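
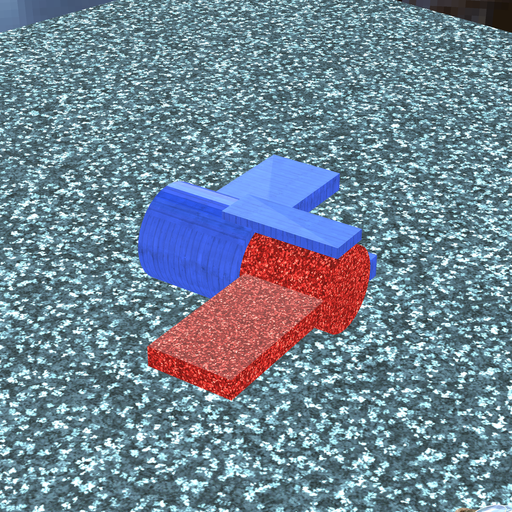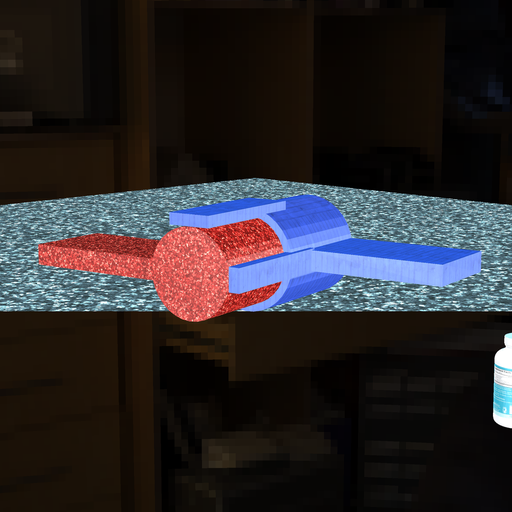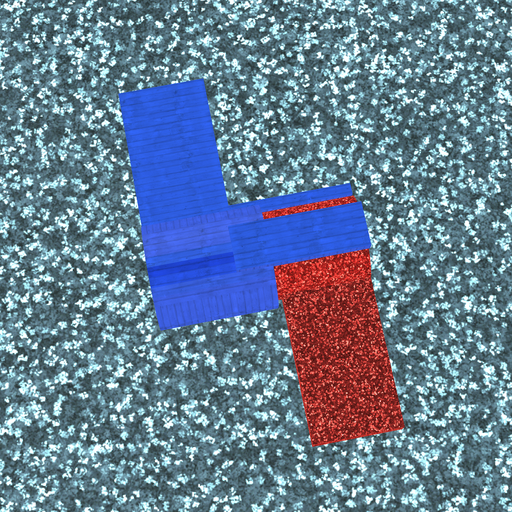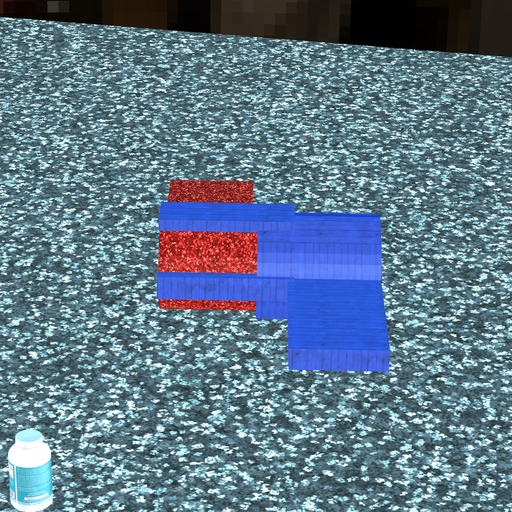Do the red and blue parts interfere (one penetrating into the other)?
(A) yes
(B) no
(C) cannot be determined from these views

(A) yes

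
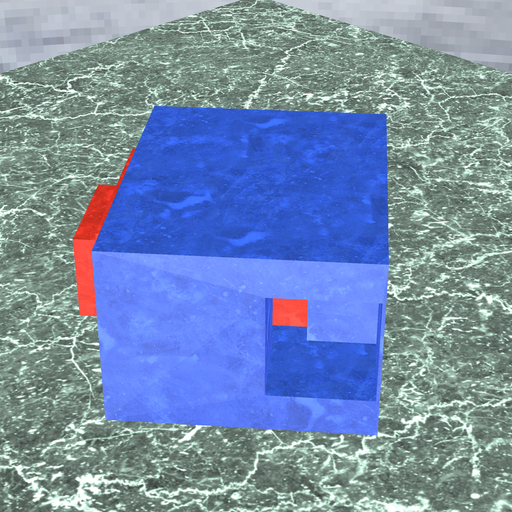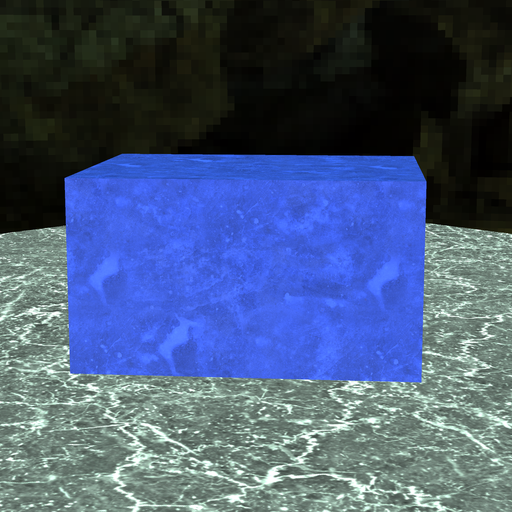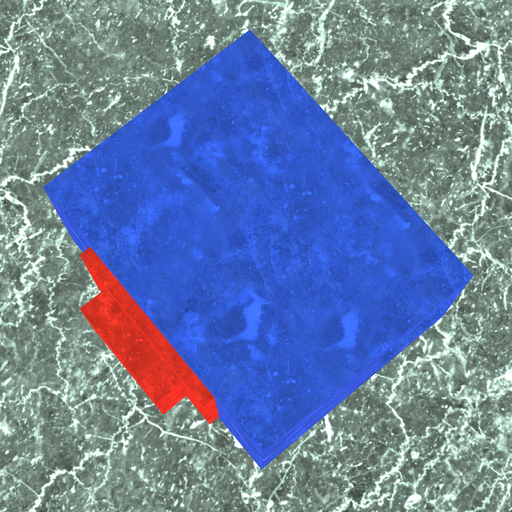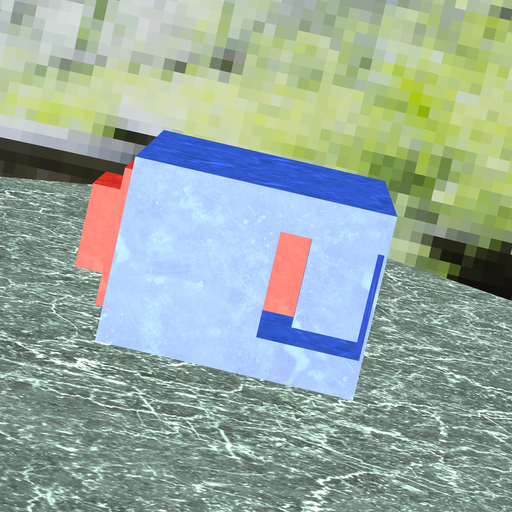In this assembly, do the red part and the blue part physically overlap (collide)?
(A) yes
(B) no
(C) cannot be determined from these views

(A) yes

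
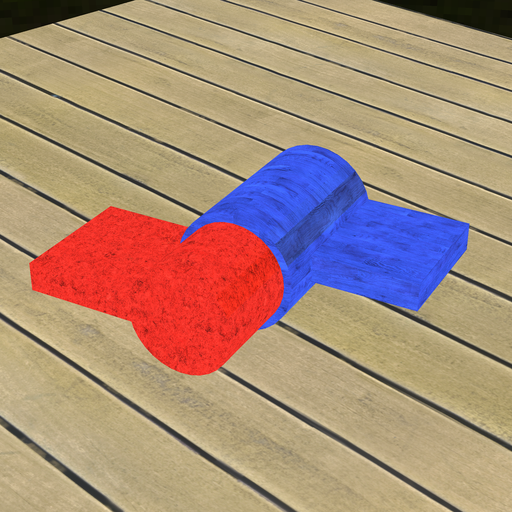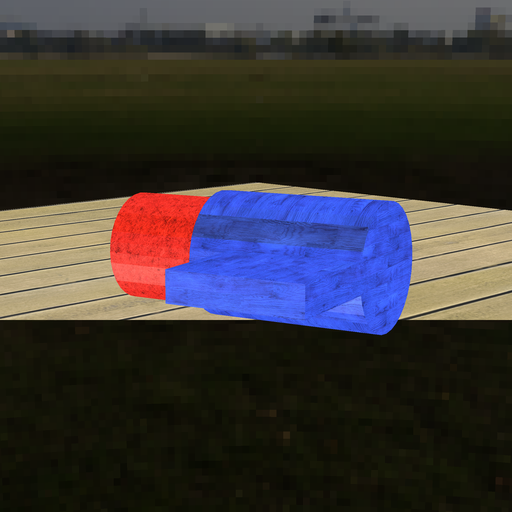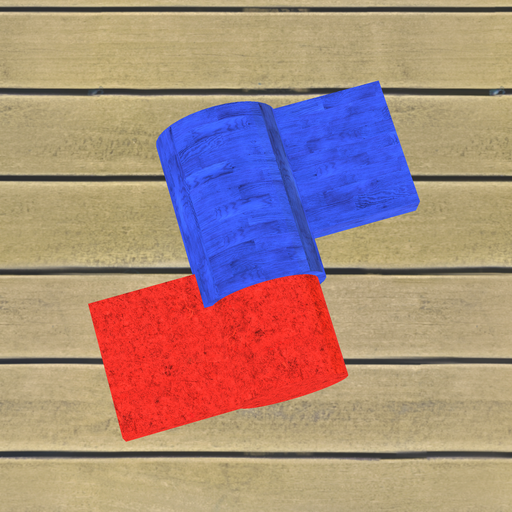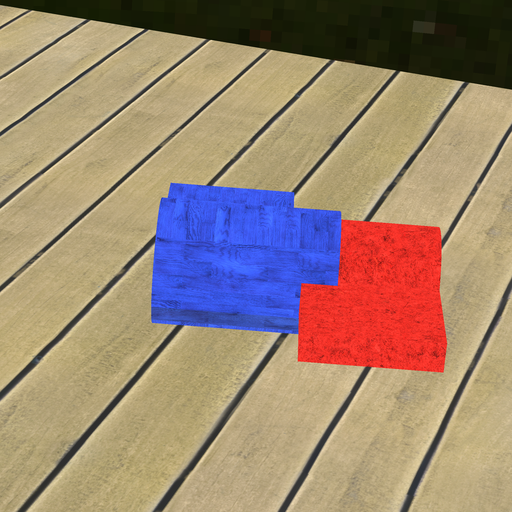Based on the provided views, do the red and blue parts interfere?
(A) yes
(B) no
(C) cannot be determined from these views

(A) yes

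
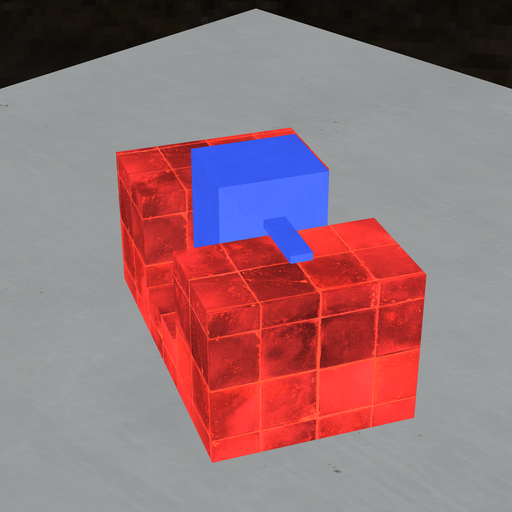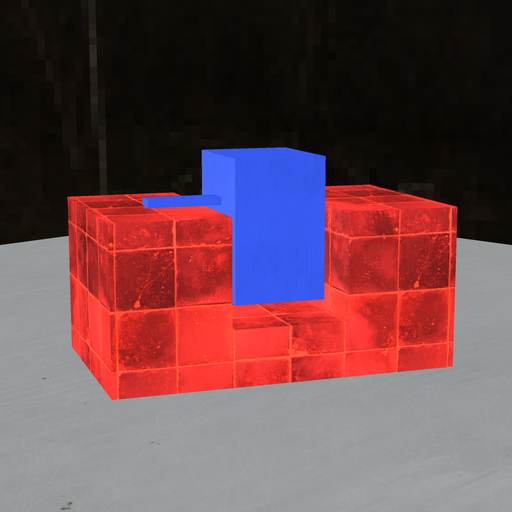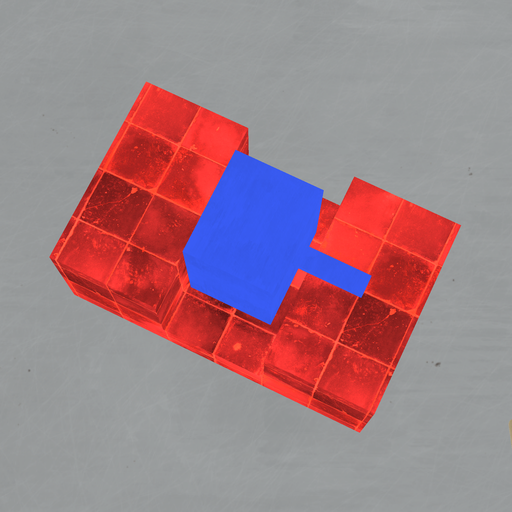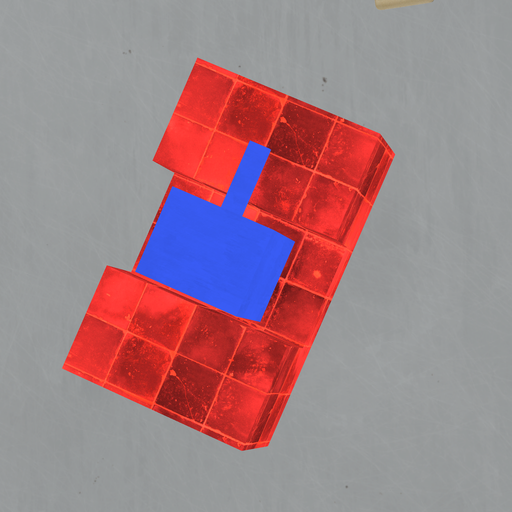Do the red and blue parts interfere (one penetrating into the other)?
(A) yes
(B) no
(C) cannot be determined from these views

(B) no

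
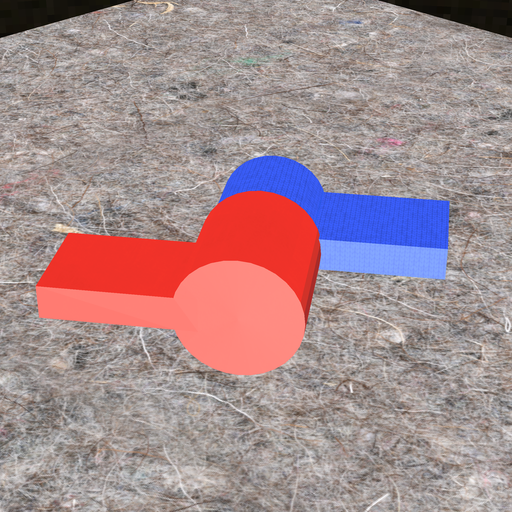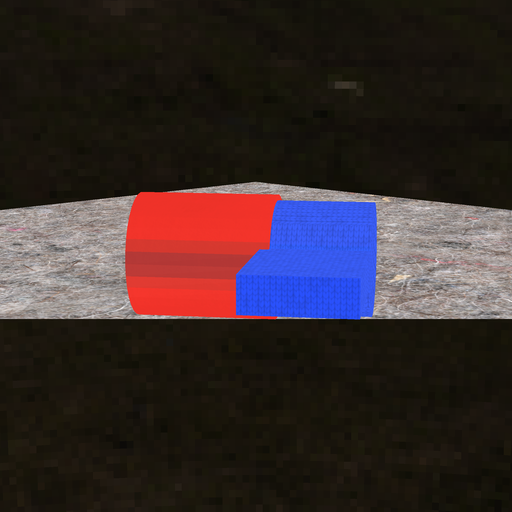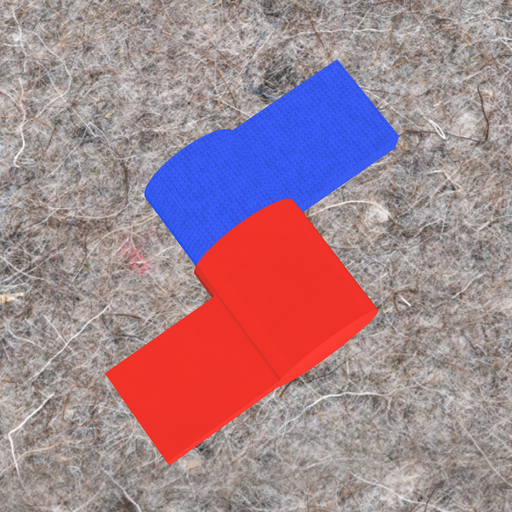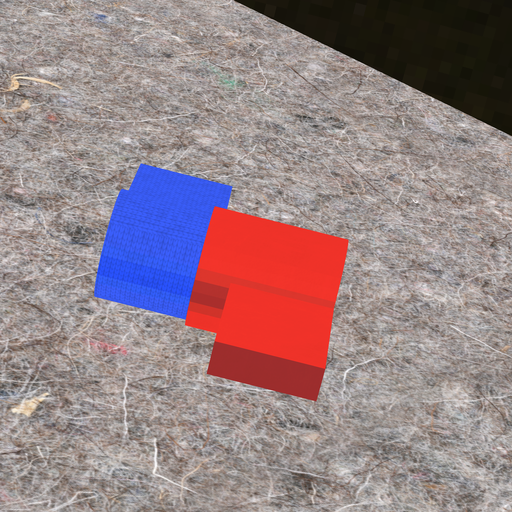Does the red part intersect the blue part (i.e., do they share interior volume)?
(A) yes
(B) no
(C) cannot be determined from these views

(A) yes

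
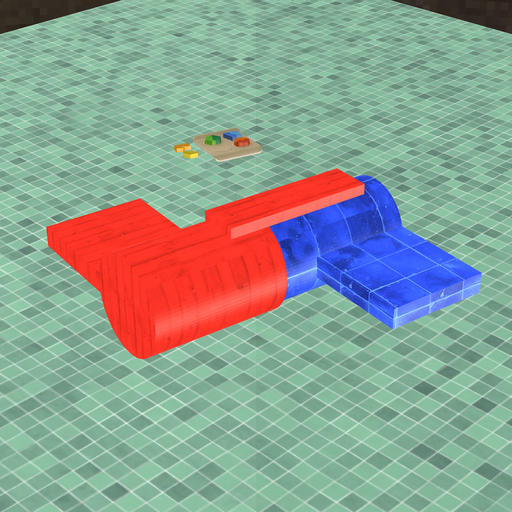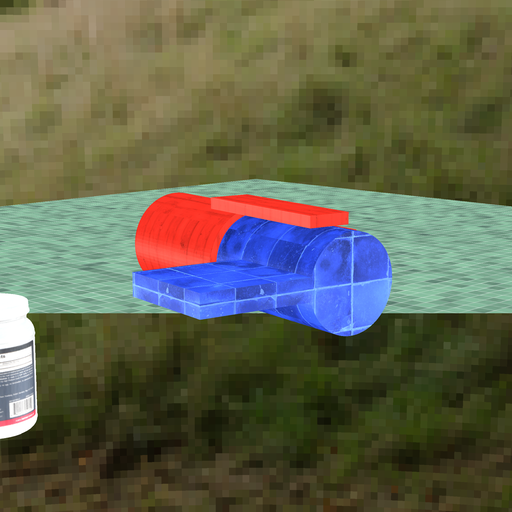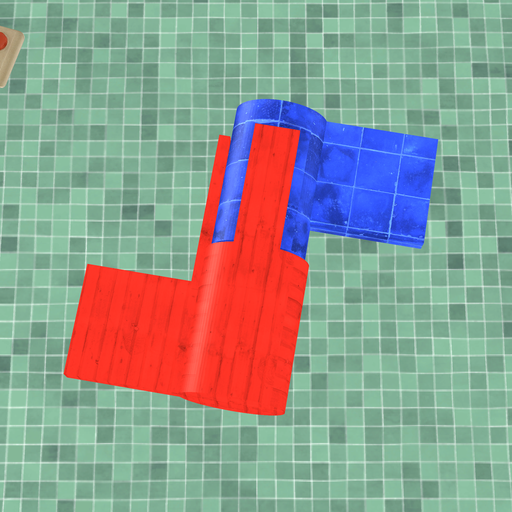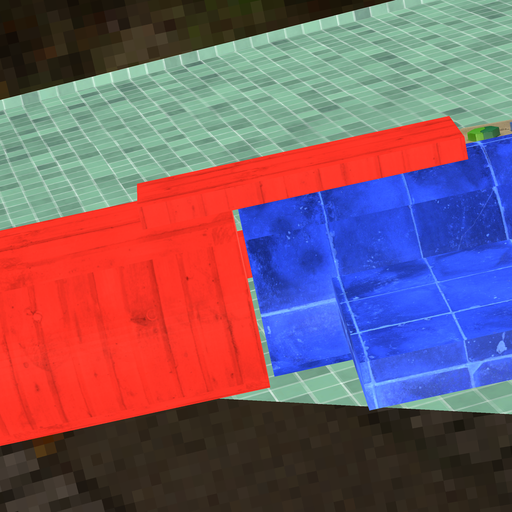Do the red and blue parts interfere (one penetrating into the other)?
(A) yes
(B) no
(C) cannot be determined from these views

(B) no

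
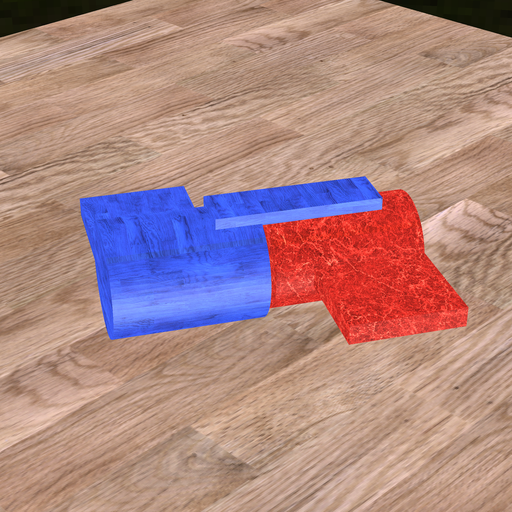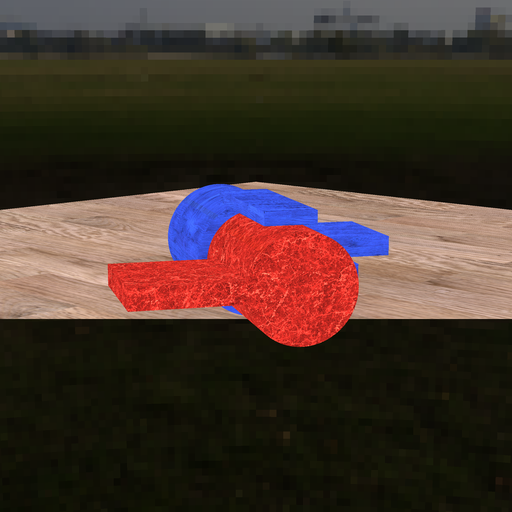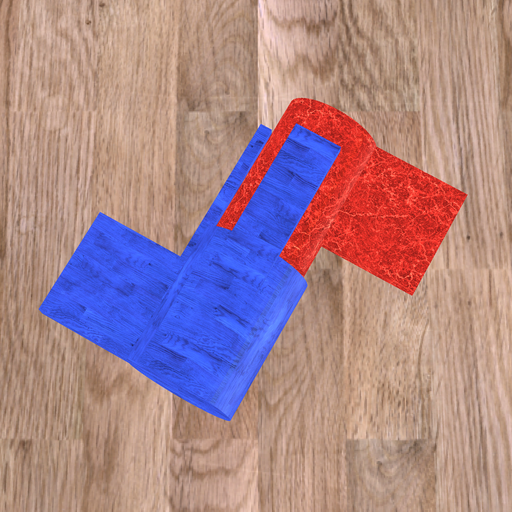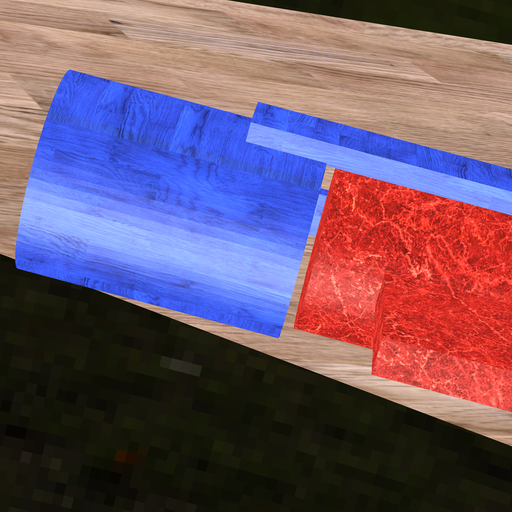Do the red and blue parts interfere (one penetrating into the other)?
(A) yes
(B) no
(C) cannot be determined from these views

(B) no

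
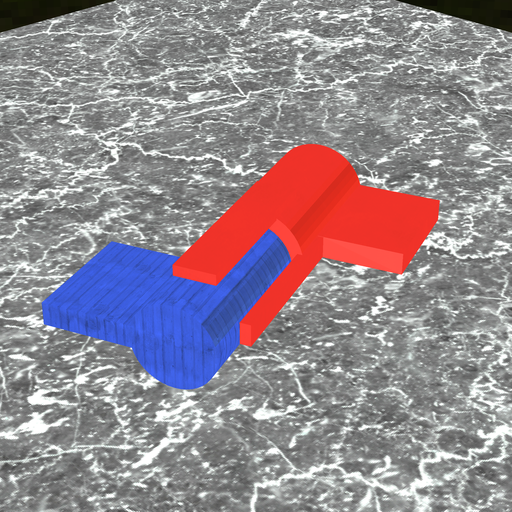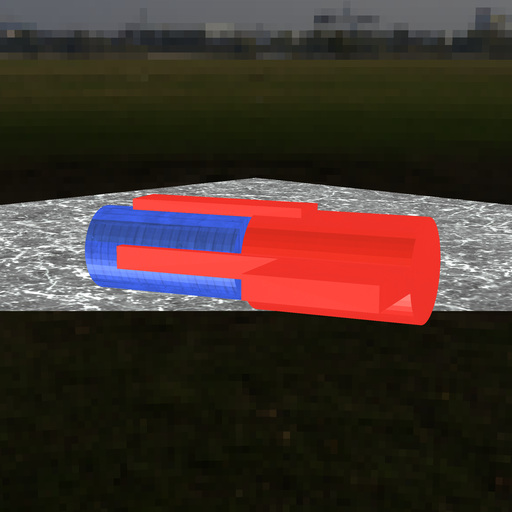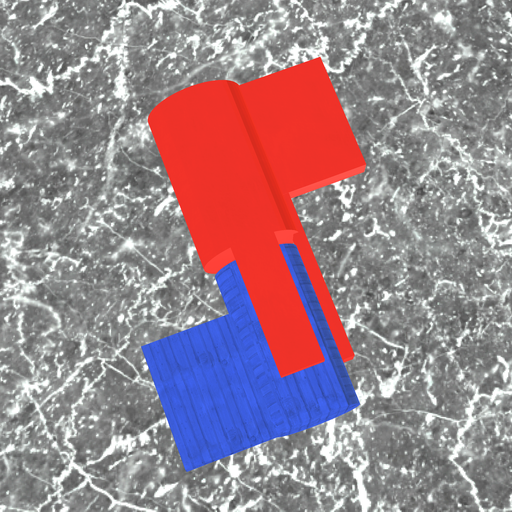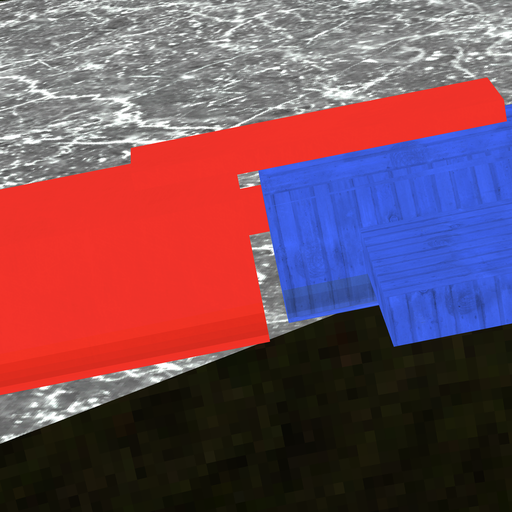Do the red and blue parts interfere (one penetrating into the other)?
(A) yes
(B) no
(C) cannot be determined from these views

(B) no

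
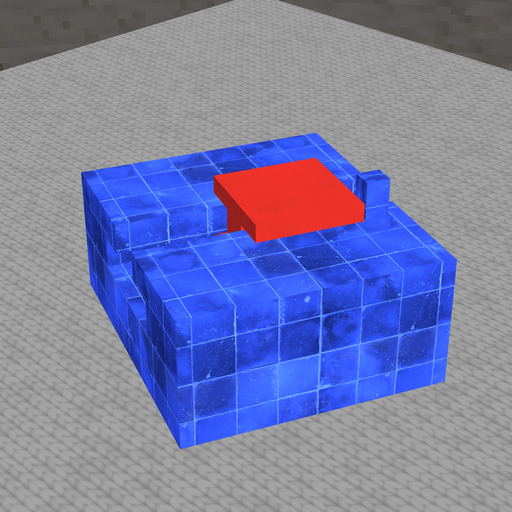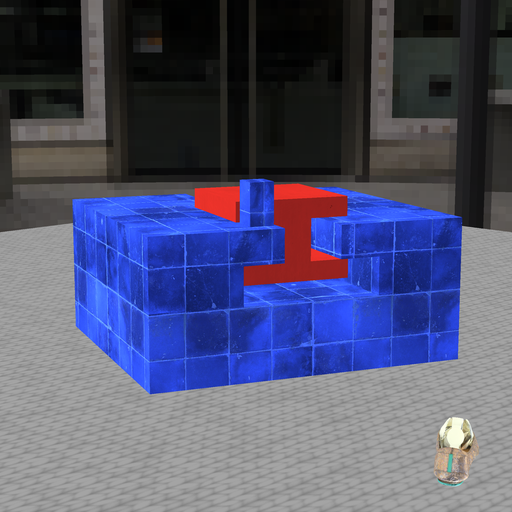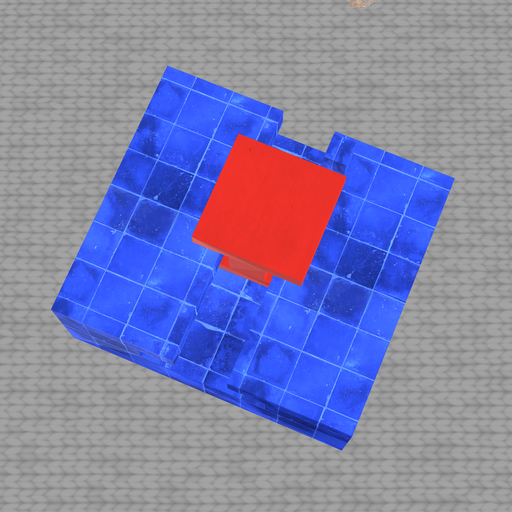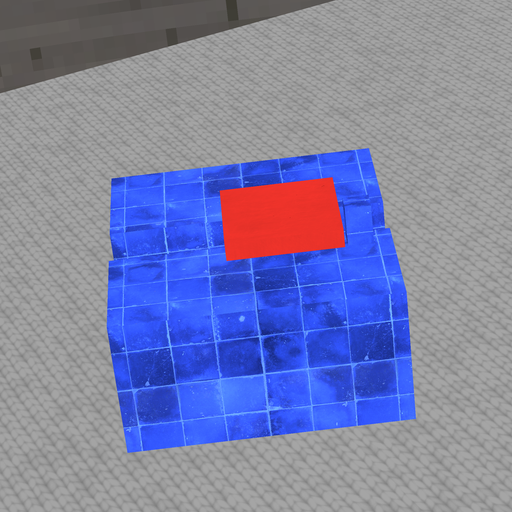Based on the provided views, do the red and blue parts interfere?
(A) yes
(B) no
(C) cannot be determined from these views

(B) no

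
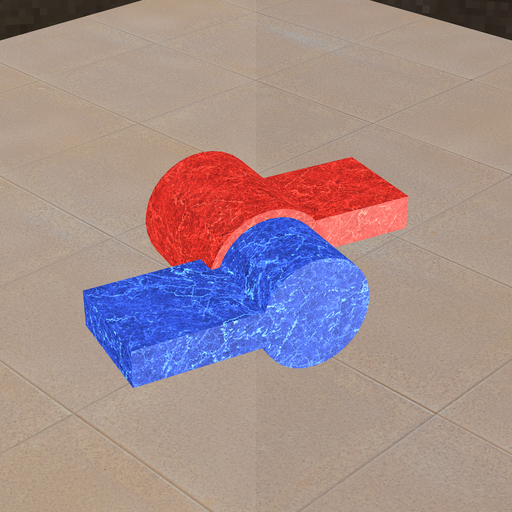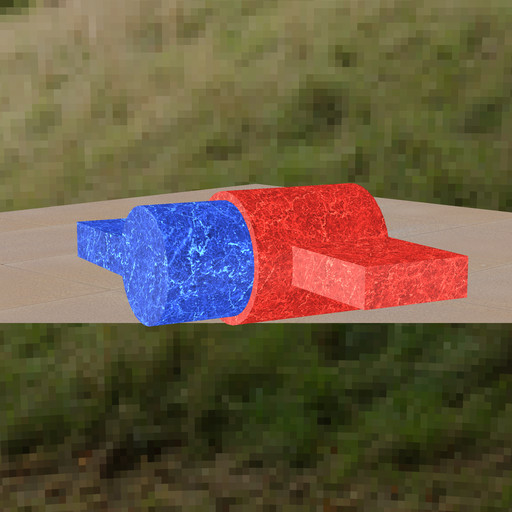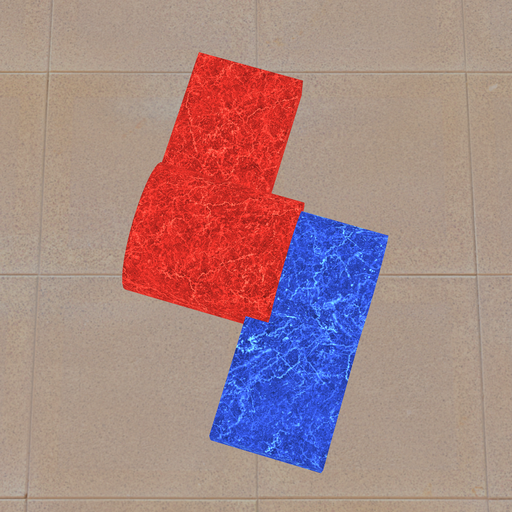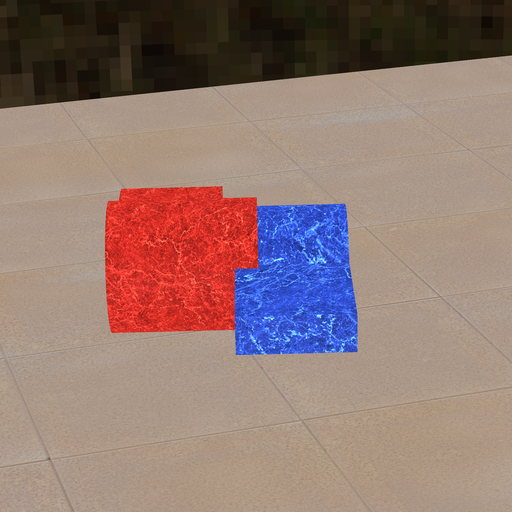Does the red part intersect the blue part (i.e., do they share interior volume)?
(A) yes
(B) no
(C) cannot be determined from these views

(A) yes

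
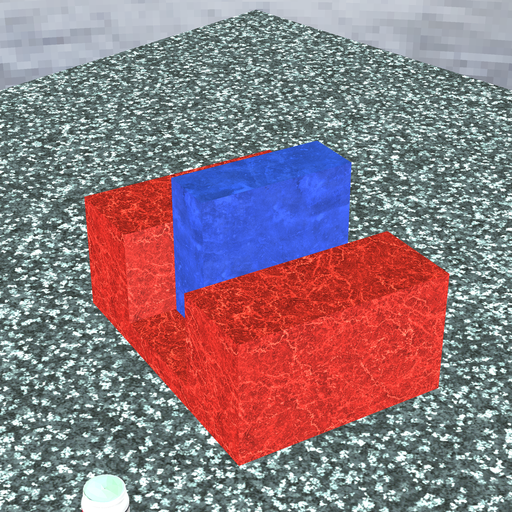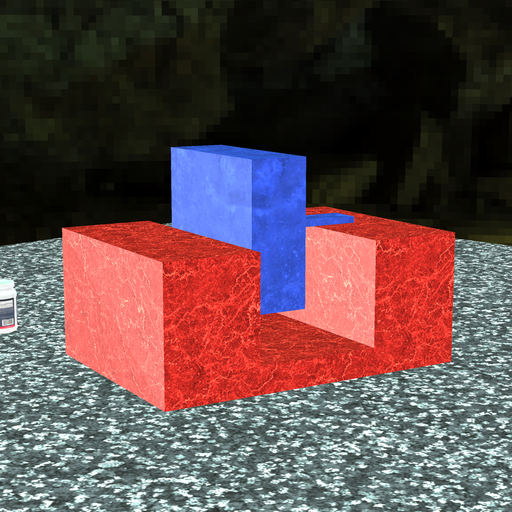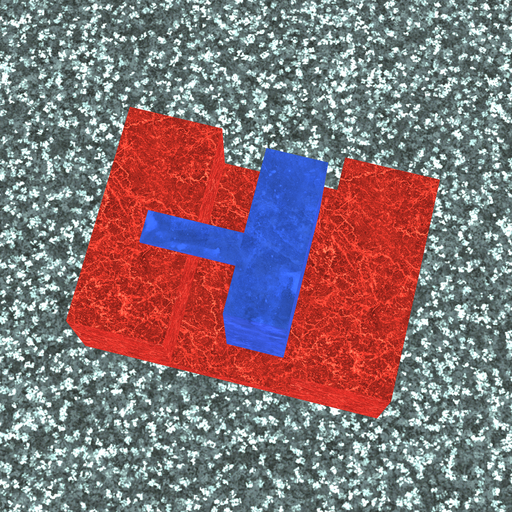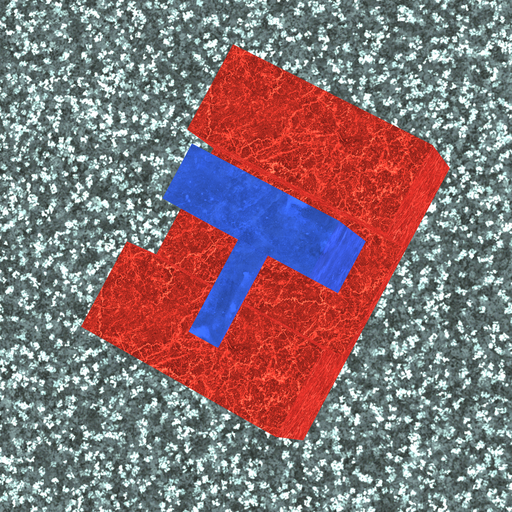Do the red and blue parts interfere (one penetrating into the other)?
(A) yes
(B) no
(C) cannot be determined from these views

(B) no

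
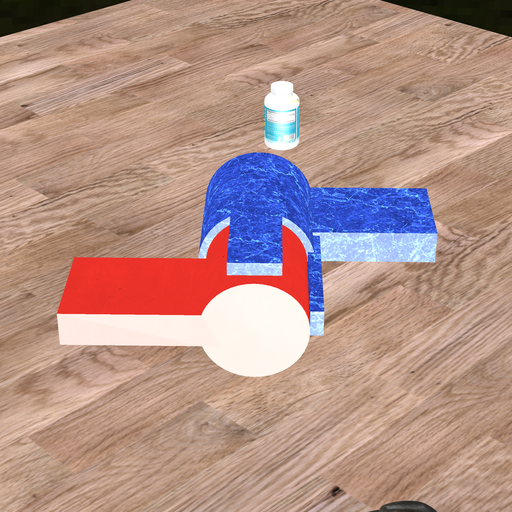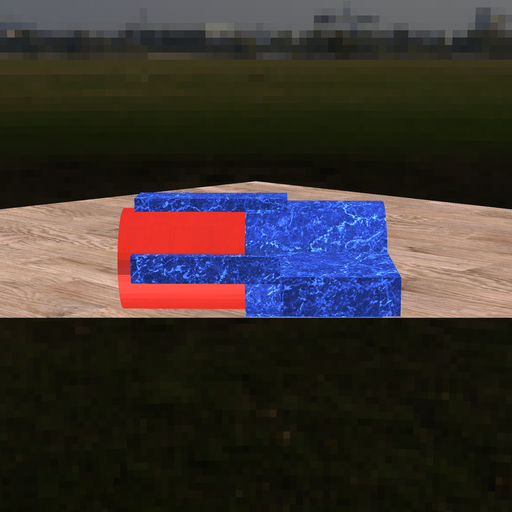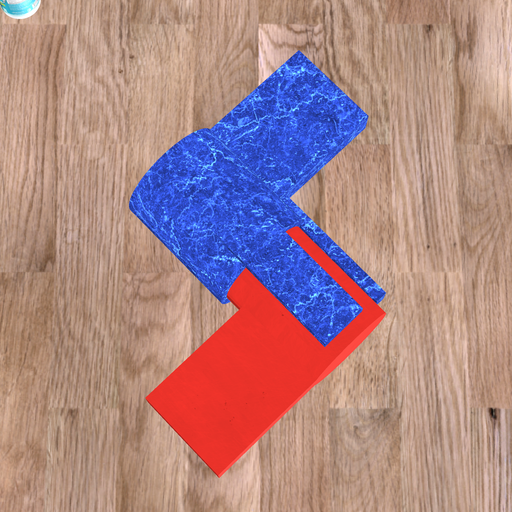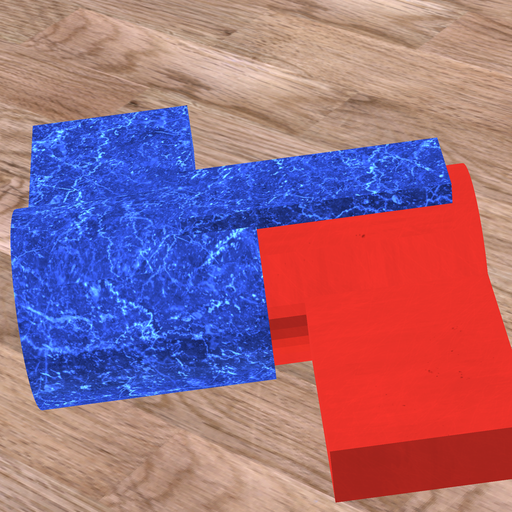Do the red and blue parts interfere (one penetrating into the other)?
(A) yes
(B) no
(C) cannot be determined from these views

(A) yes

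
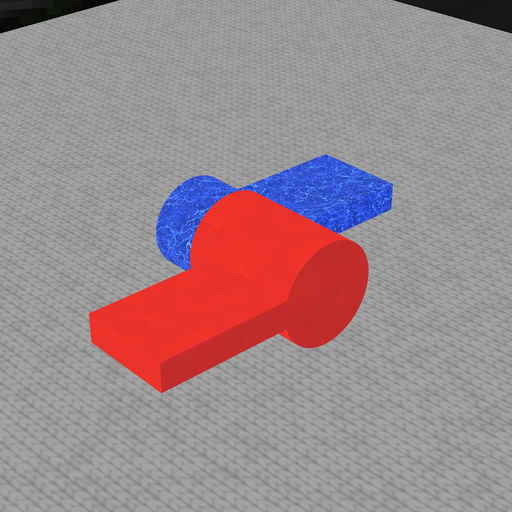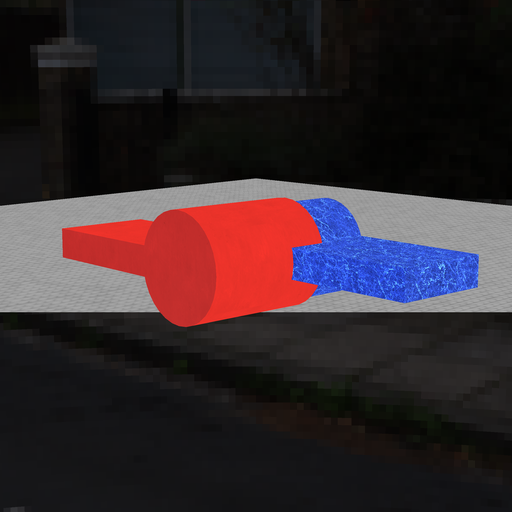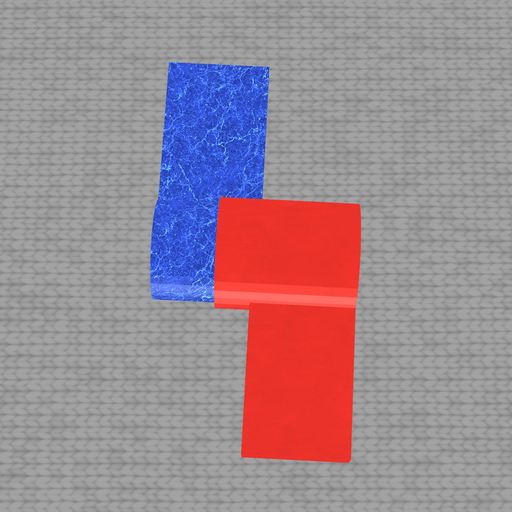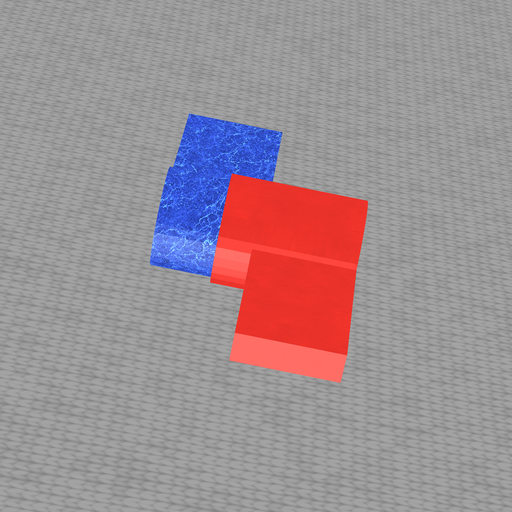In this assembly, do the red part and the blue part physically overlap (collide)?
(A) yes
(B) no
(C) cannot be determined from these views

(A) yes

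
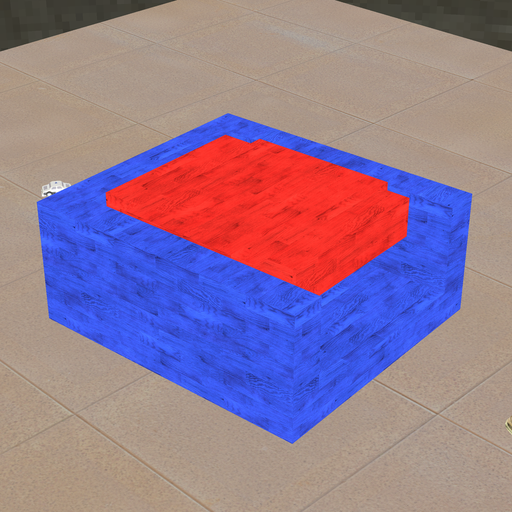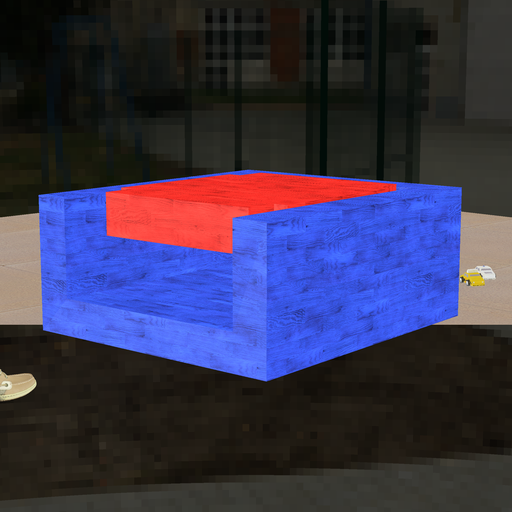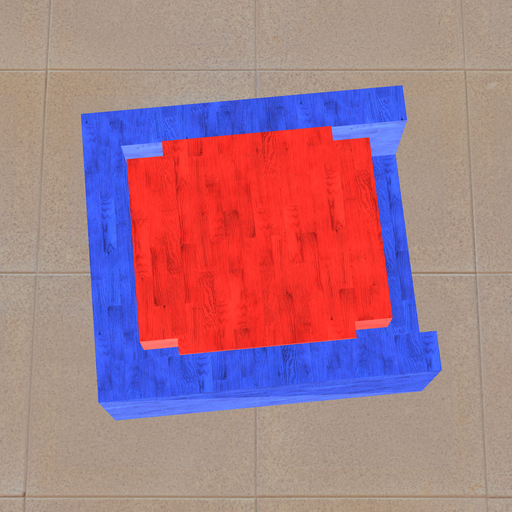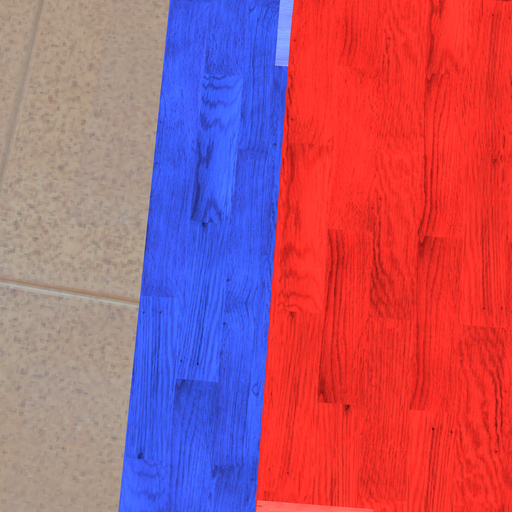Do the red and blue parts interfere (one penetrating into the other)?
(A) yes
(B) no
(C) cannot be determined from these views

(B) no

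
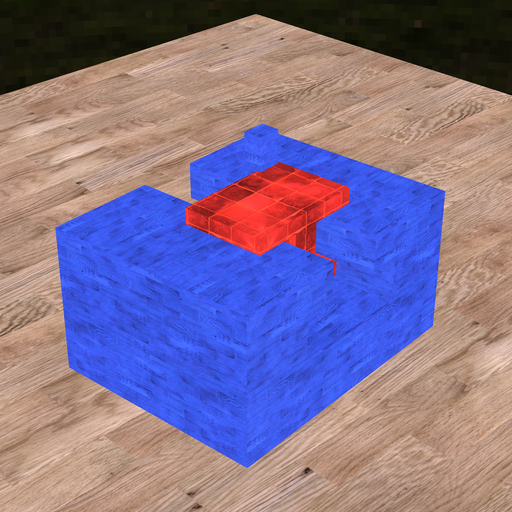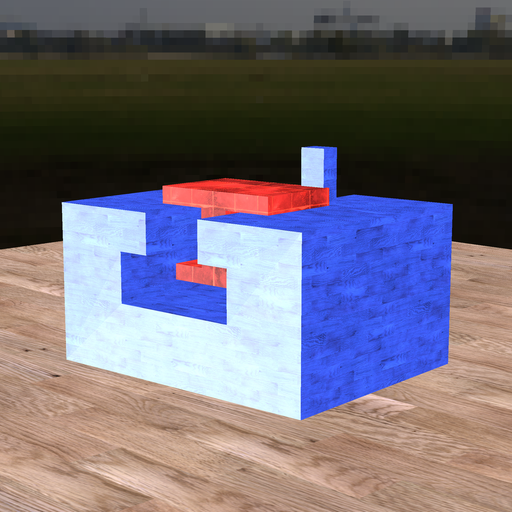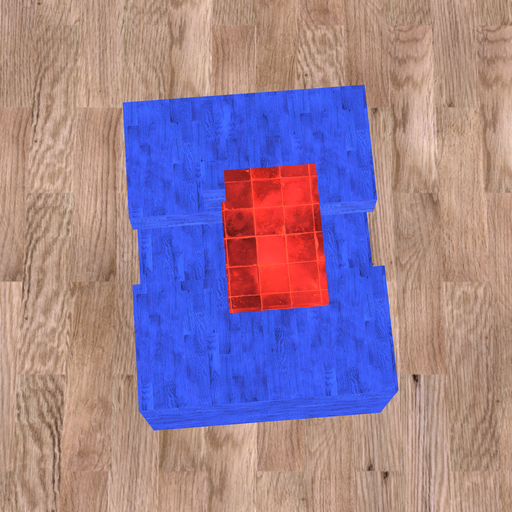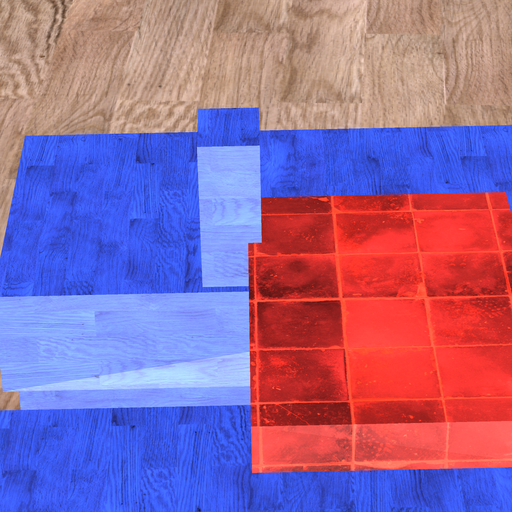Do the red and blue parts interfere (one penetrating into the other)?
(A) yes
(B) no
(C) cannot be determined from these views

(A) yes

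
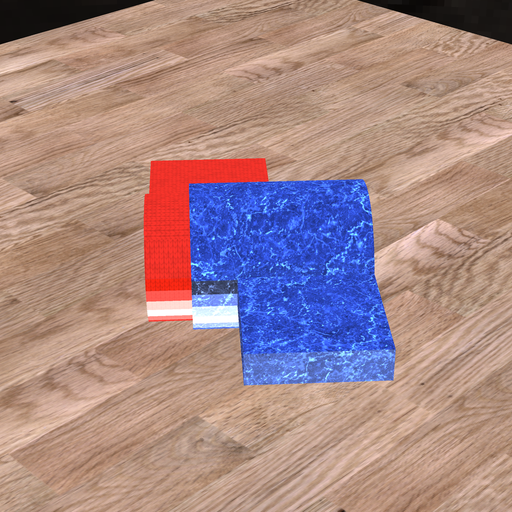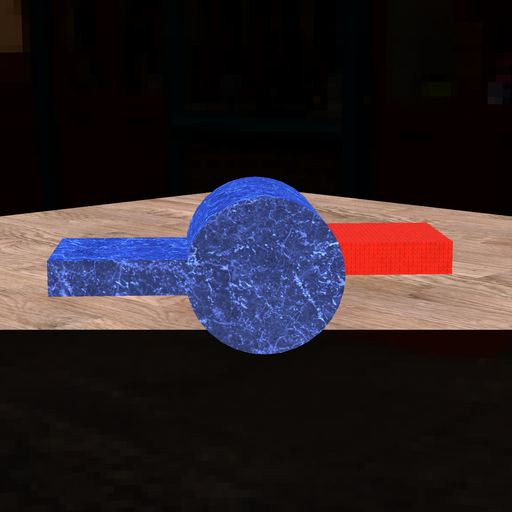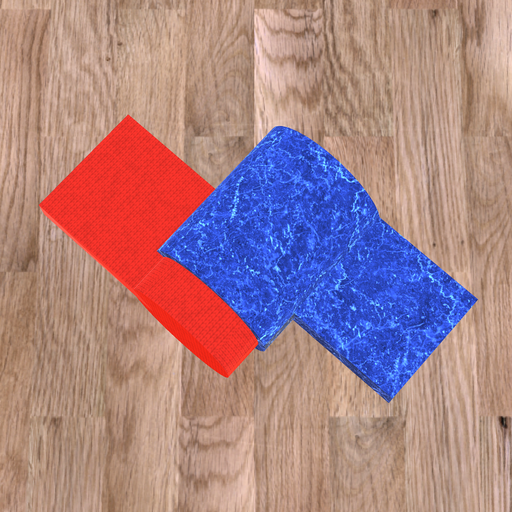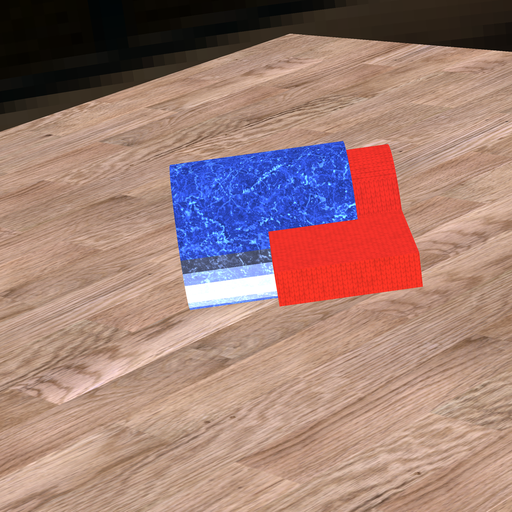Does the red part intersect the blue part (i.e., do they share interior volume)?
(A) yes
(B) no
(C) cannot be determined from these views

(A) yes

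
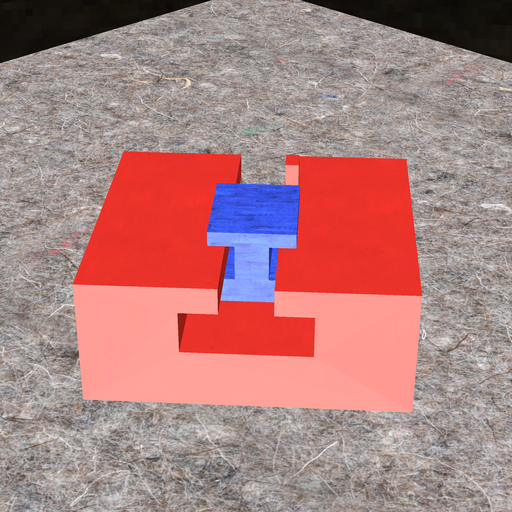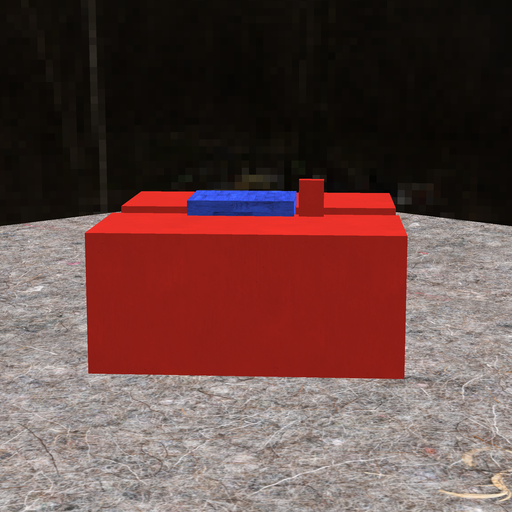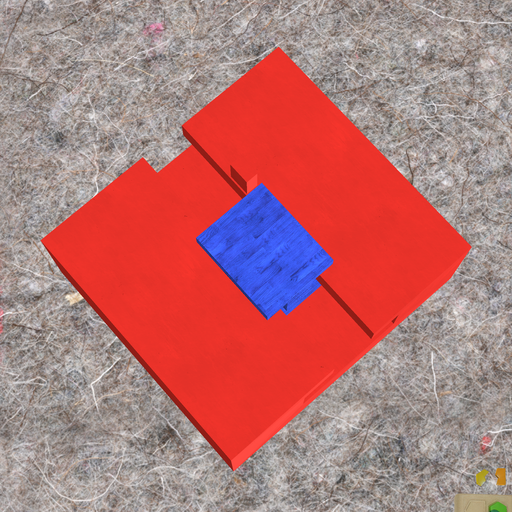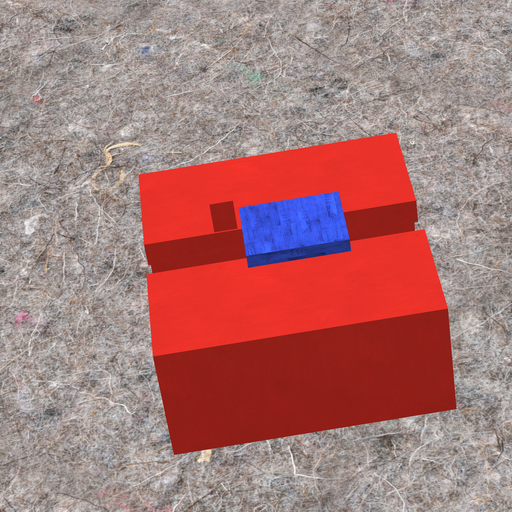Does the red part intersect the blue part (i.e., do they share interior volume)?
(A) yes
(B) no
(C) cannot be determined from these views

(B) no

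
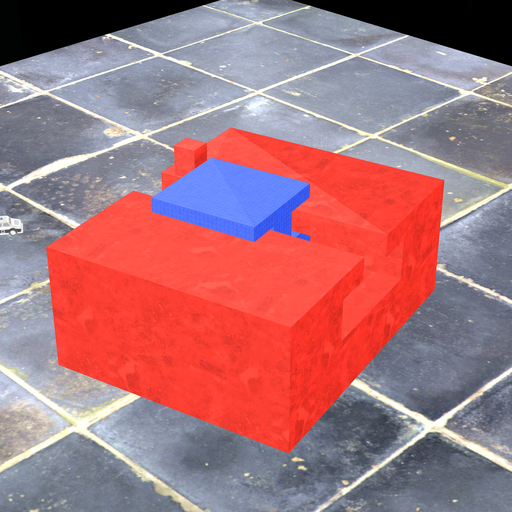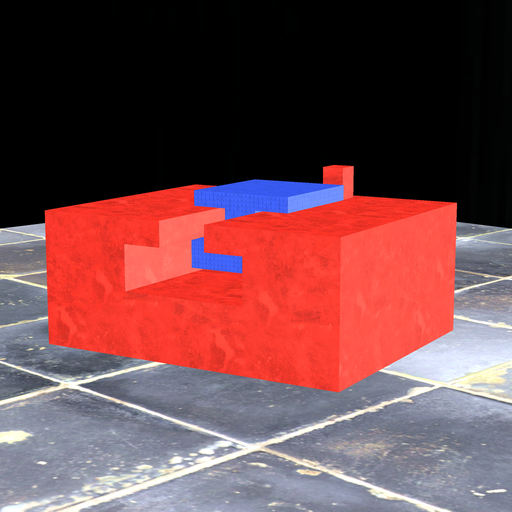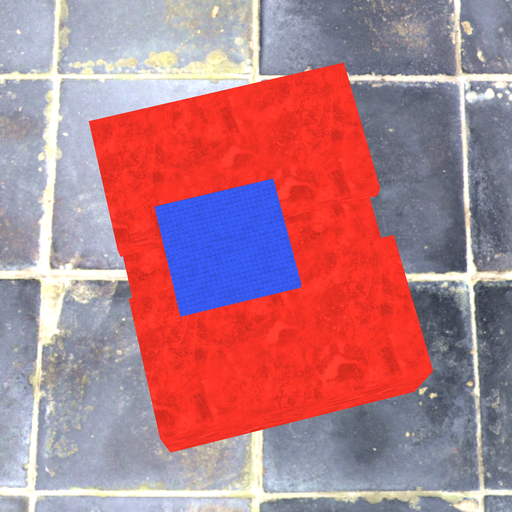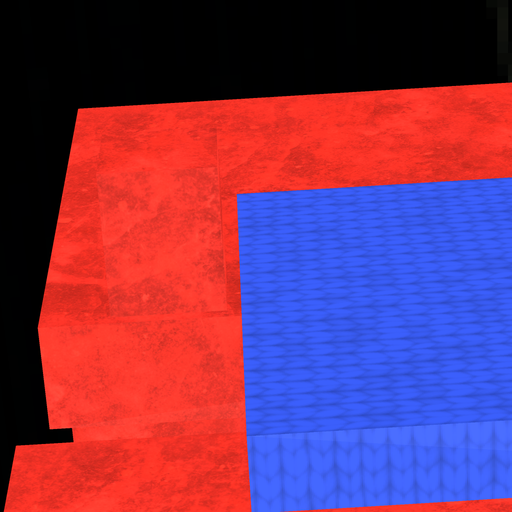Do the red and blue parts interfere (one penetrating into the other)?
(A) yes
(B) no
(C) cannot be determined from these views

(B) no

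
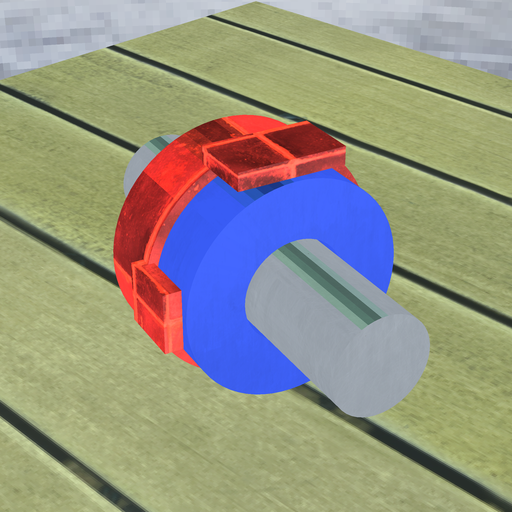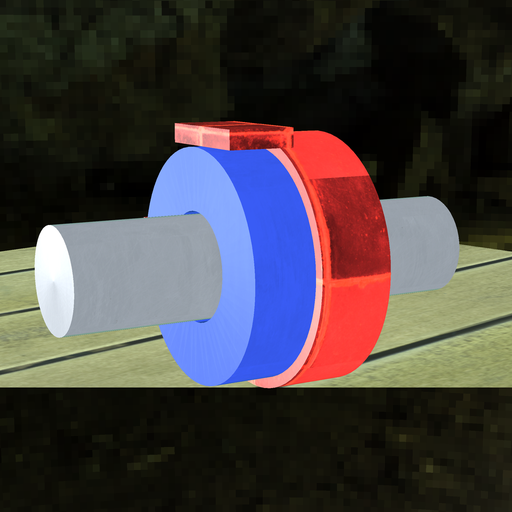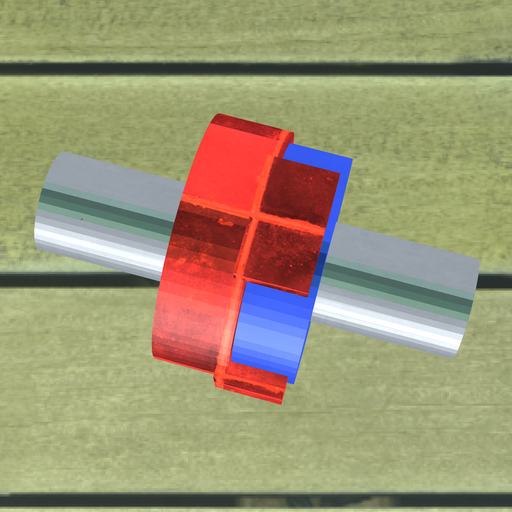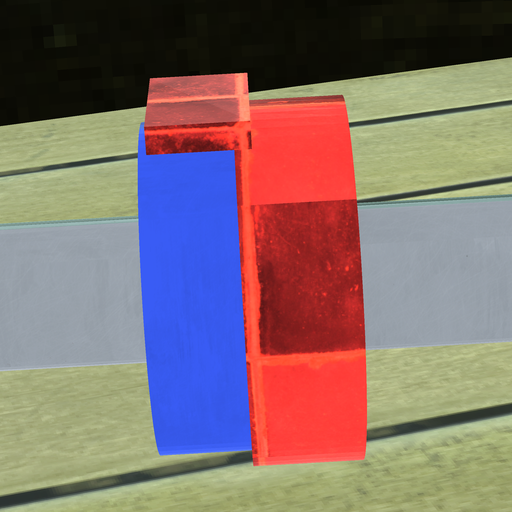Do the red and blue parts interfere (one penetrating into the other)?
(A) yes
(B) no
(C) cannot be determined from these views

(A) yes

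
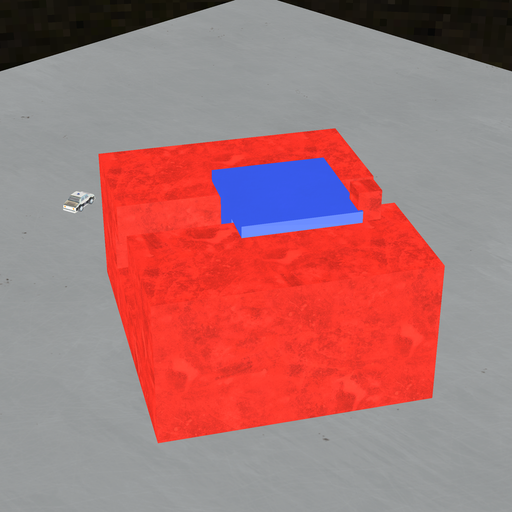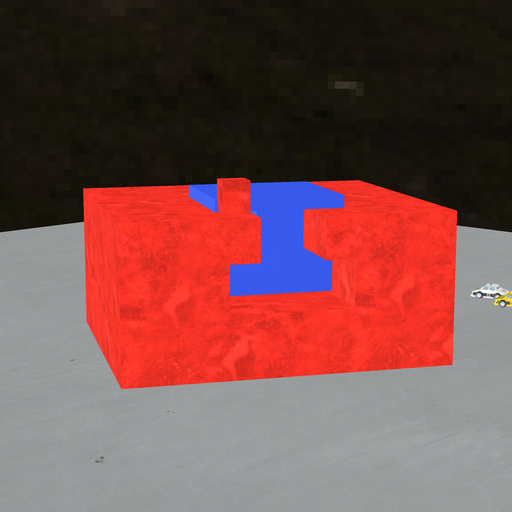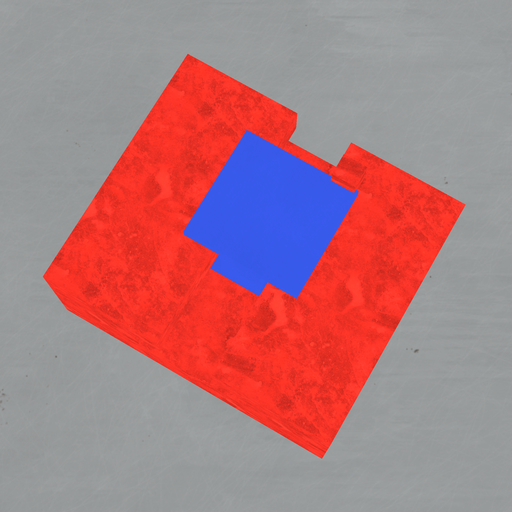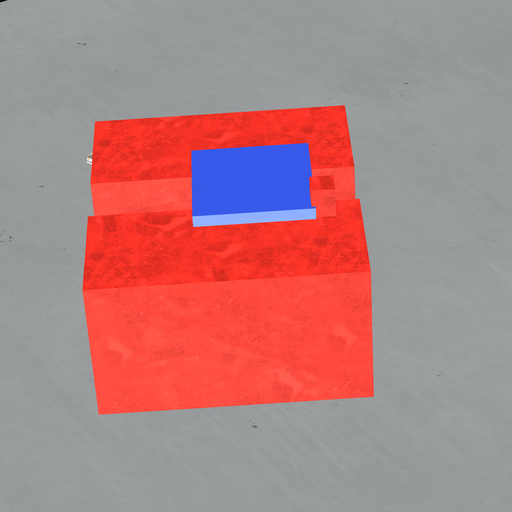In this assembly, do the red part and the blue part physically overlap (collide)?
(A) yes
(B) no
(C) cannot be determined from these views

(A) yes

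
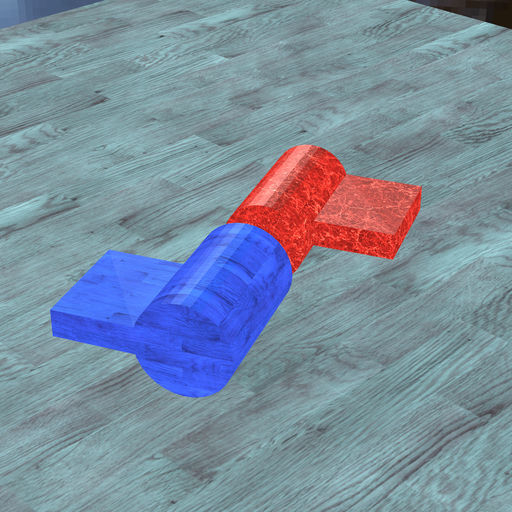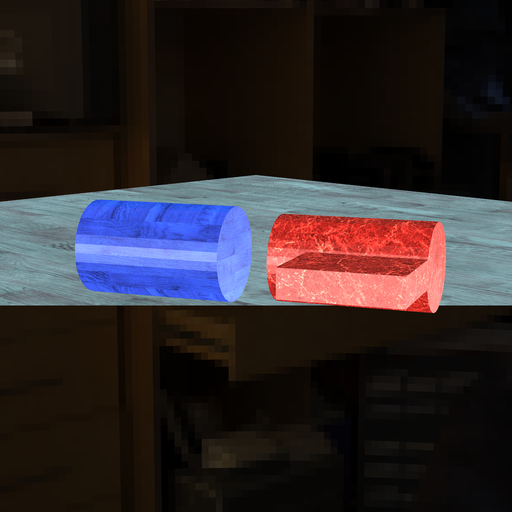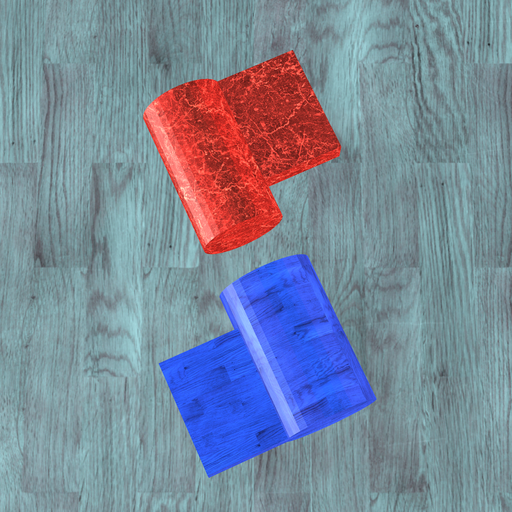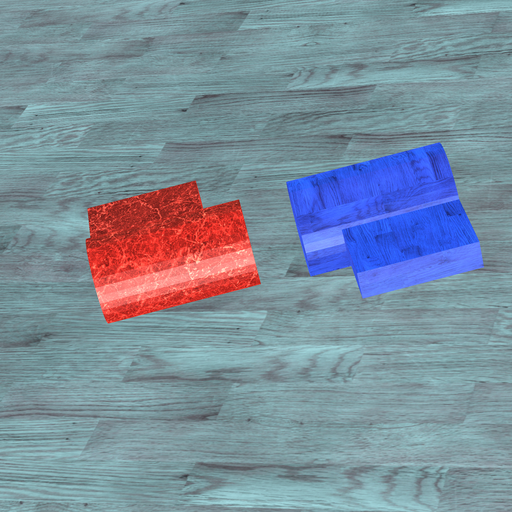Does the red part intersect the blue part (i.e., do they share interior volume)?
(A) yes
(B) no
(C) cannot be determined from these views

(B) no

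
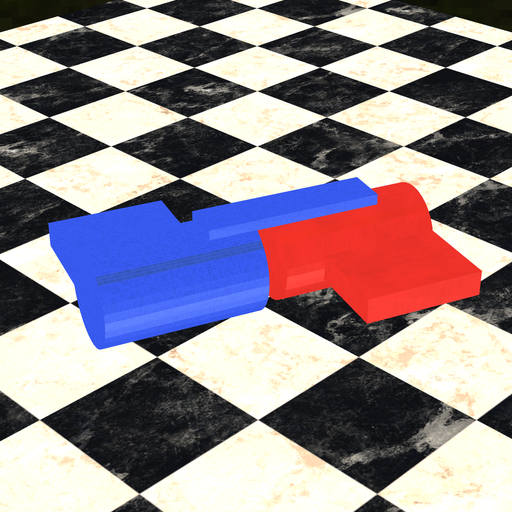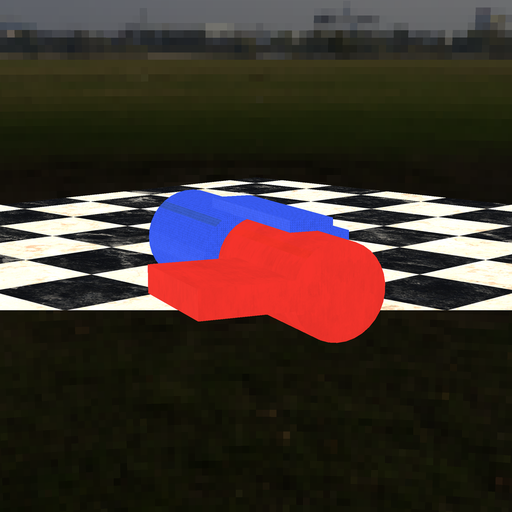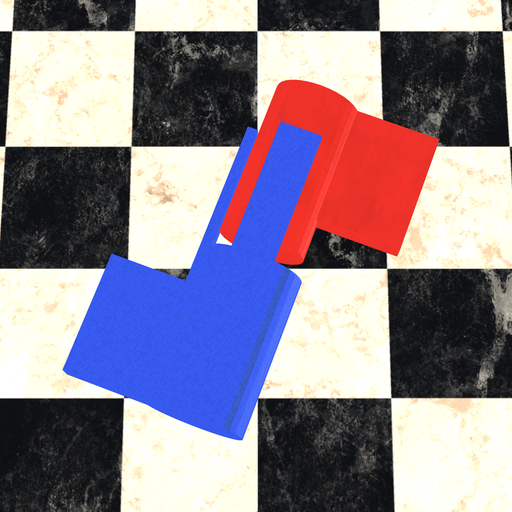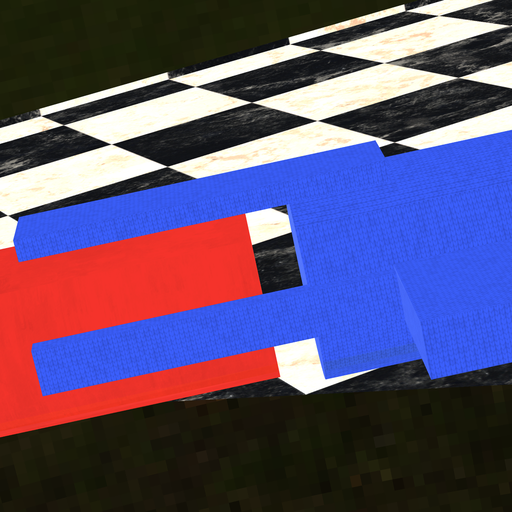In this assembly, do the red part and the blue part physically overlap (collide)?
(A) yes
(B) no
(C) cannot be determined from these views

(B) no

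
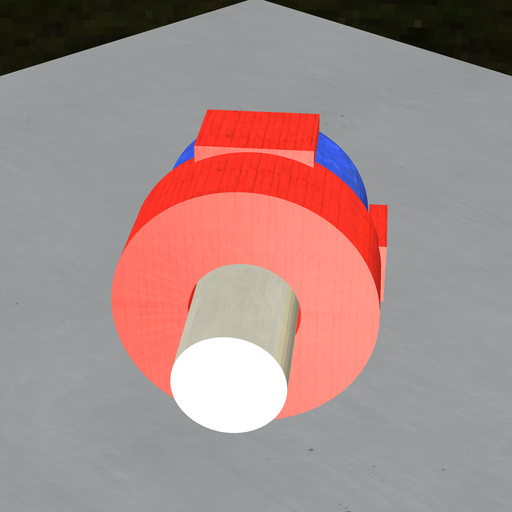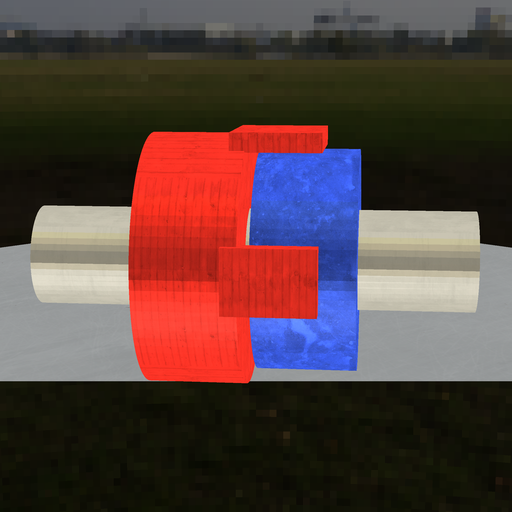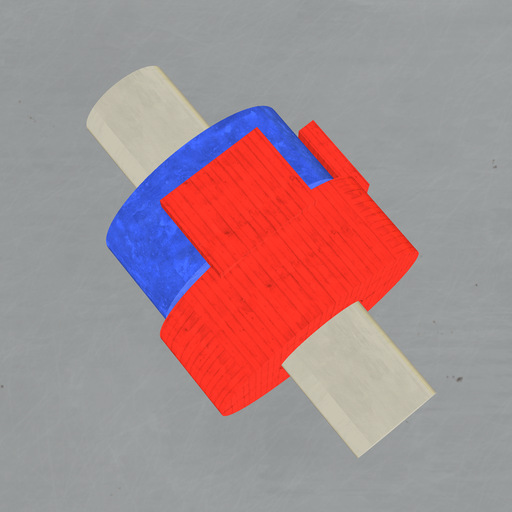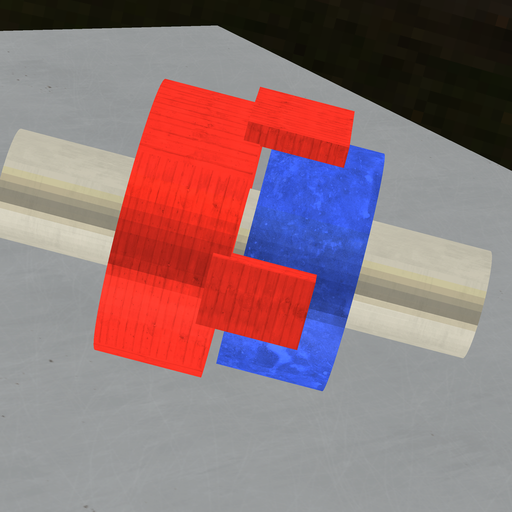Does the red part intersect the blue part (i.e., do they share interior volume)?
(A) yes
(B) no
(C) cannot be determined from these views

(B) no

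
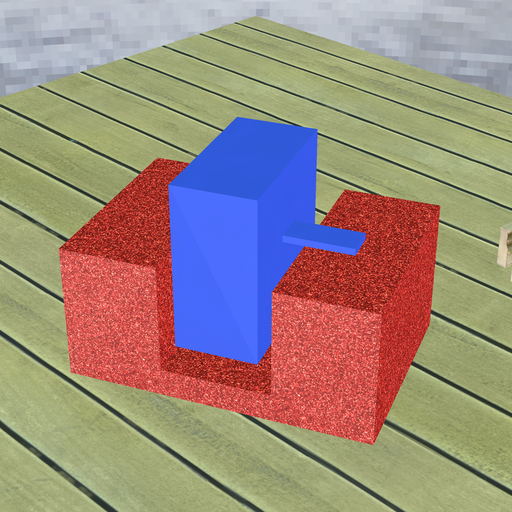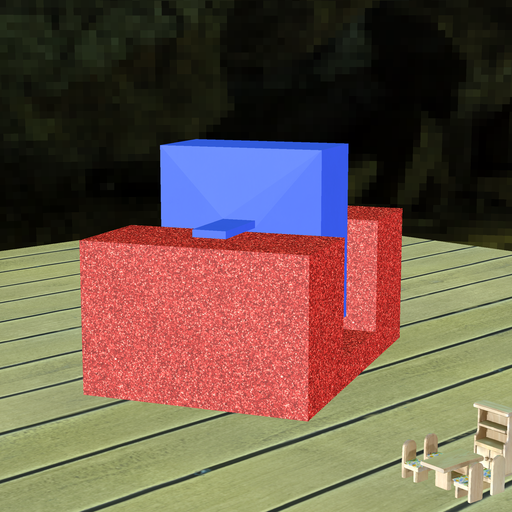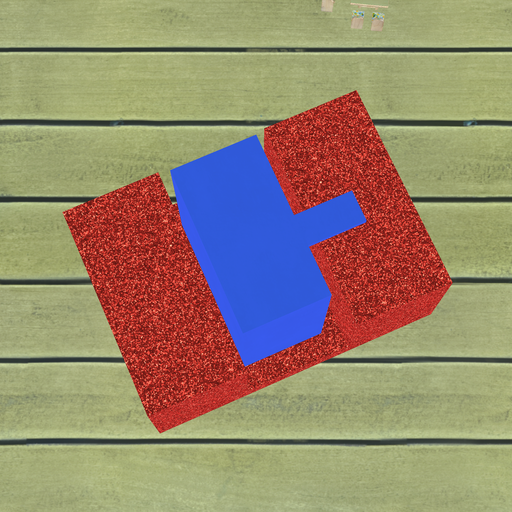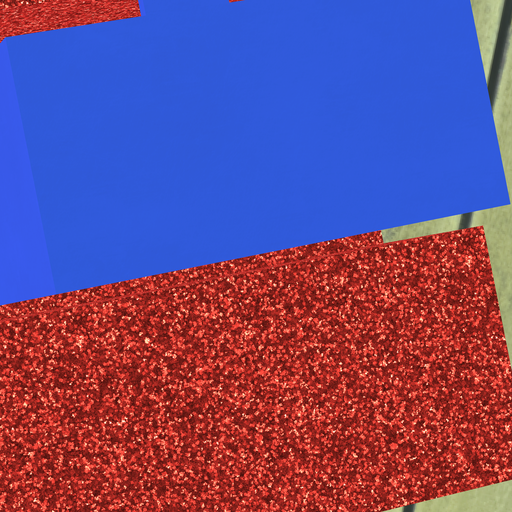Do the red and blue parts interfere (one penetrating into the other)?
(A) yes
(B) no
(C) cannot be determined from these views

(B) no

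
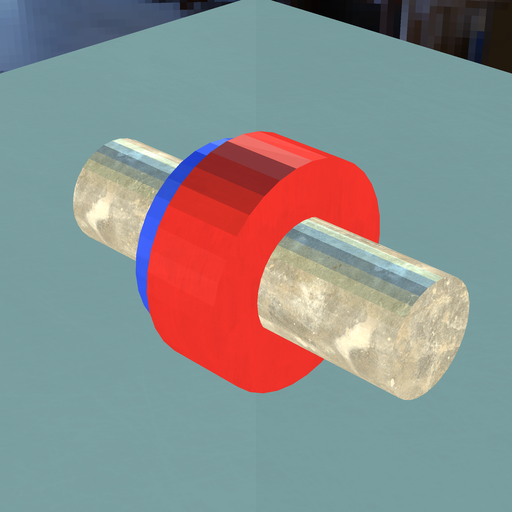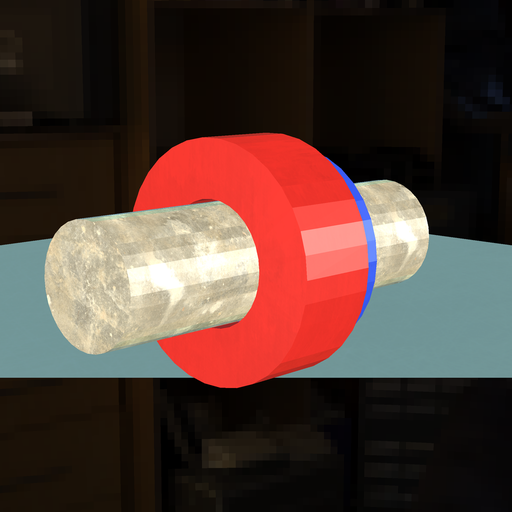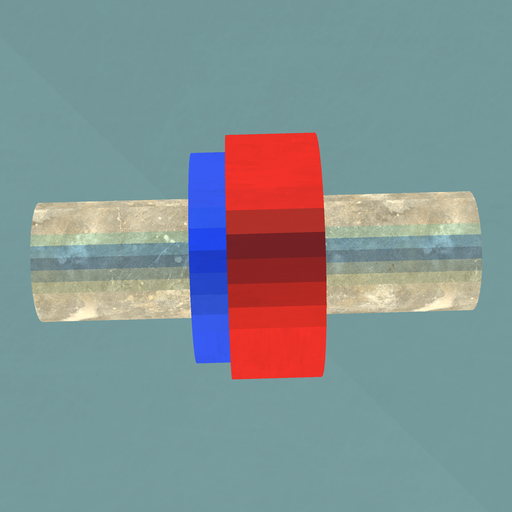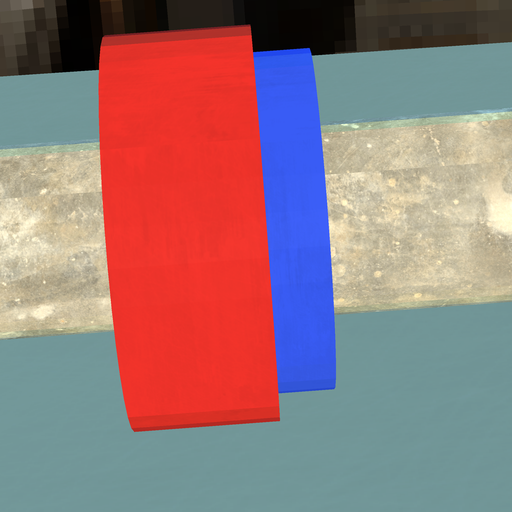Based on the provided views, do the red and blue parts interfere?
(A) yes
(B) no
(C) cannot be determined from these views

(A) yes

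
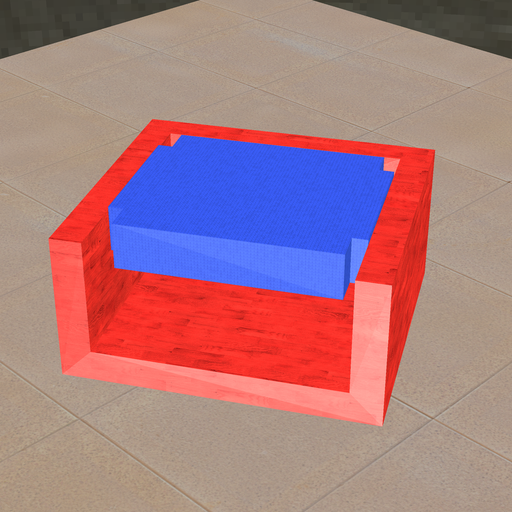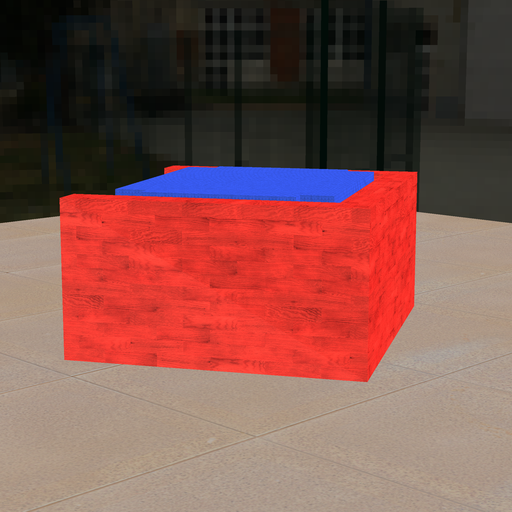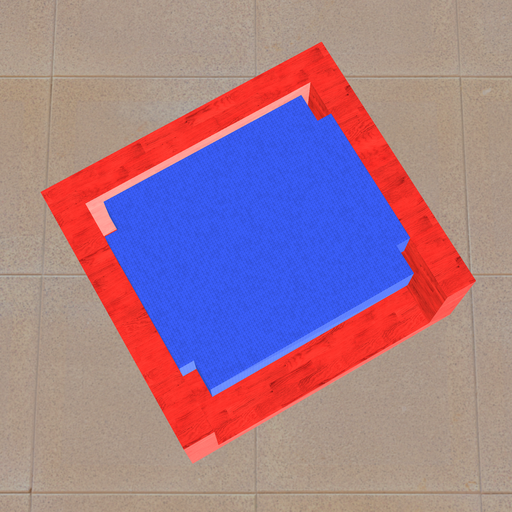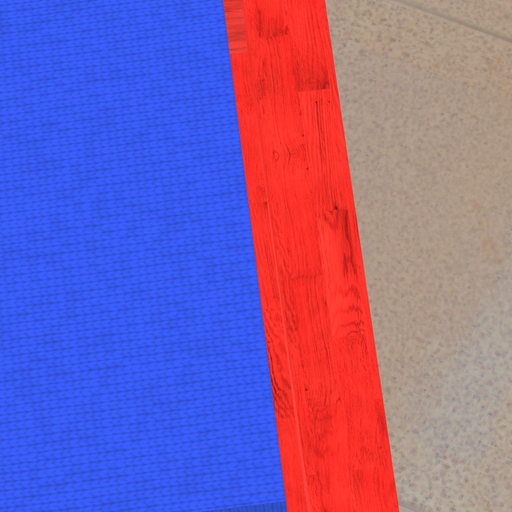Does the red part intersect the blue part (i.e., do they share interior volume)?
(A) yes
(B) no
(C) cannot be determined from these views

(B) no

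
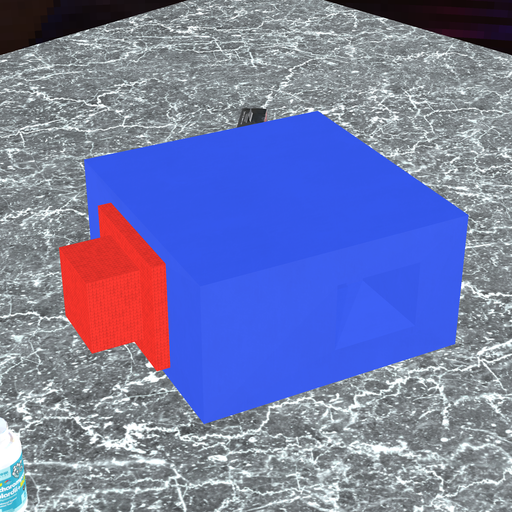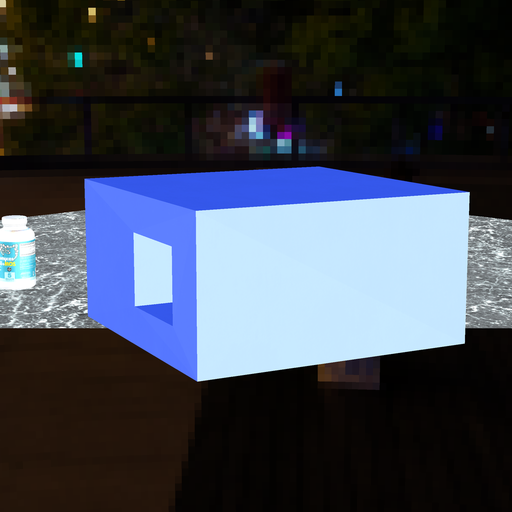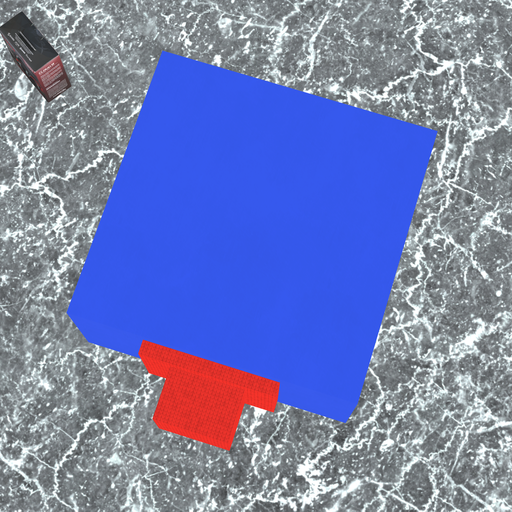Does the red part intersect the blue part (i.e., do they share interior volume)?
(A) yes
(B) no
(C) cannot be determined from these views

(C) cannot be determined from these views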